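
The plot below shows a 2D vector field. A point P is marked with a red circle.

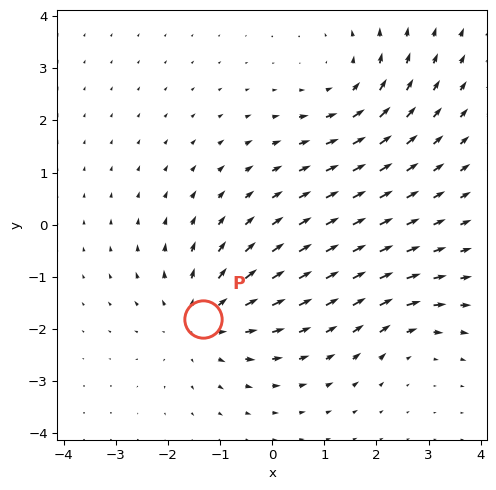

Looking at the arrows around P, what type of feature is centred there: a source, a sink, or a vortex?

At P (-1.3, -1.8) the arrows spread outward. Divergence about +4, curl ≈0 — positive divergence with near-zero curl is a source.

source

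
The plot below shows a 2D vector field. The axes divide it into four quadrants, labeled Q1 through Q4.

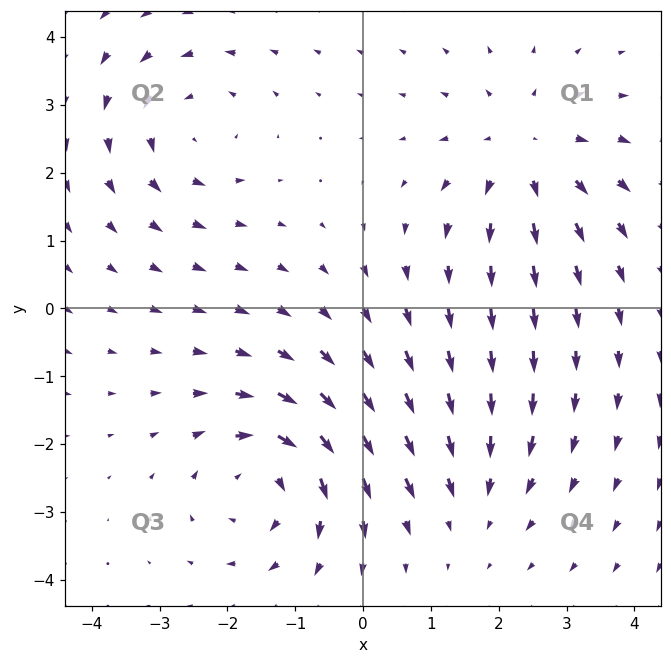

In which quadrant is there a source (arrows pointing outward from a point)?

Q1

The source sits at approximately (2.4, 2.3), which lies in quadrant Q1. The divergence there is about +4, positive as expected for a source.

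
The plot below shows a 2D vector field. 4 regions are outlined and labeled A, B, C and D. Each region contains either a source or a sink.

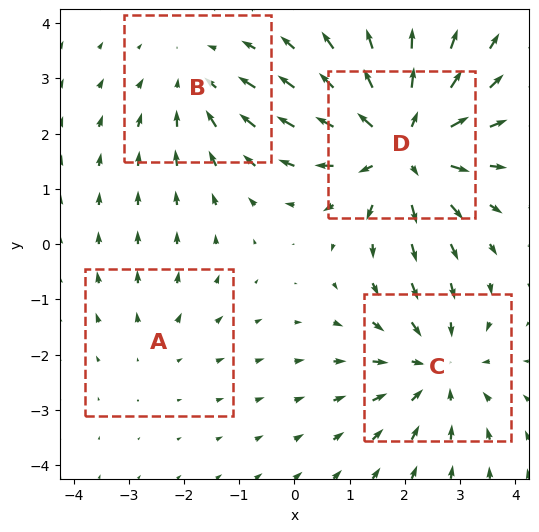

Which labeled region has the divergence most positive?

D

Divergence at each region's feature centre — A: about +2, B: about -3, C: about -4, D: about +6. Region D is most positive.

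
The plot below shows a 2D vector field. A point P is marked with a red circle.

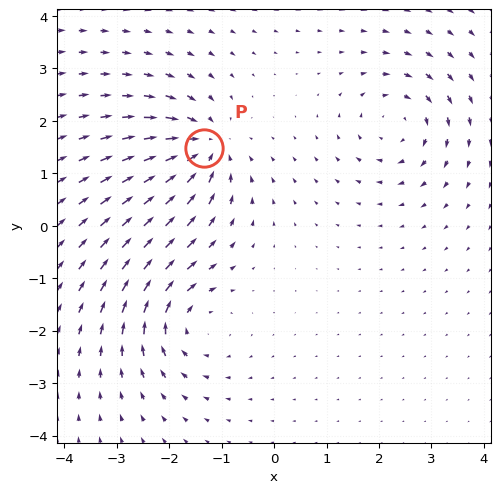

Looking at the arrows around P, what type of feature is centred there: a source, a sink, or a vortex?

At P (-1.3, 1.5) the arrows converge inward. Divergence about -7, curl ≈0 — negative divergence with near-zero curl is a sink.

sink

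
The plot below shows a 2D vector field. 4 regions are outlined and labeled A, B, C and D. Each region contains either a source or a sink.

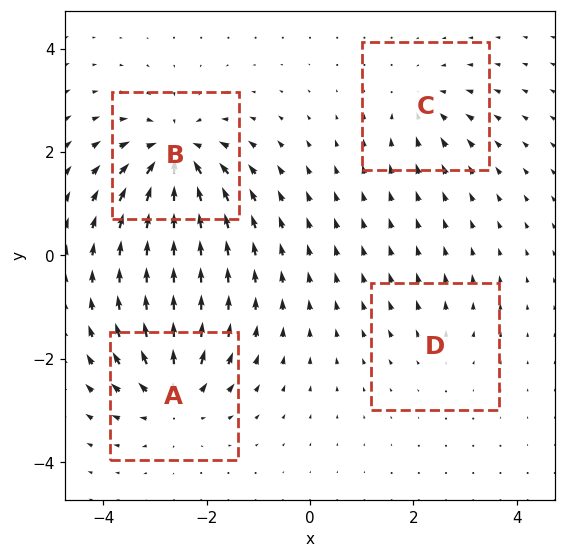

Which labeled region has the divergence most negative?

B

Divergence at each region's feature centre — A: about +7, B: about -8, C: about -4, D: about +2. Region B is most negative.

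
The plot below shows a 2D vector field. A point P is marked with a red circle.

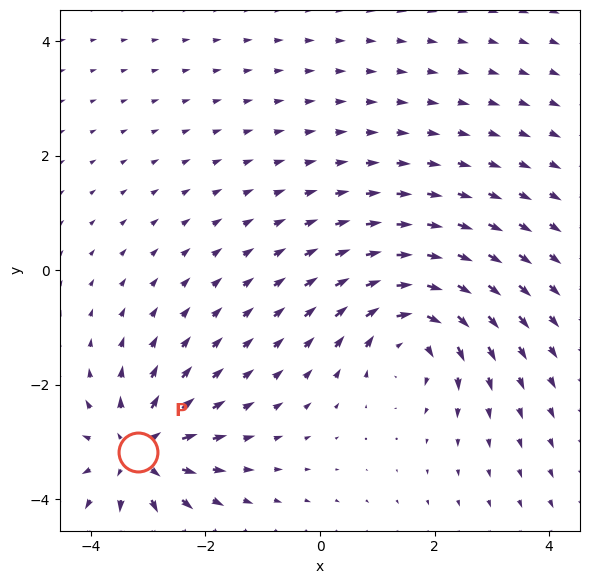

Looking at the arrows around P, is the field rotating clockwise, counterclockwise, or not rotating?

Near P at (-3.2, -3.2) the arrows show no circulation. The curl there is ≈0.

not rotating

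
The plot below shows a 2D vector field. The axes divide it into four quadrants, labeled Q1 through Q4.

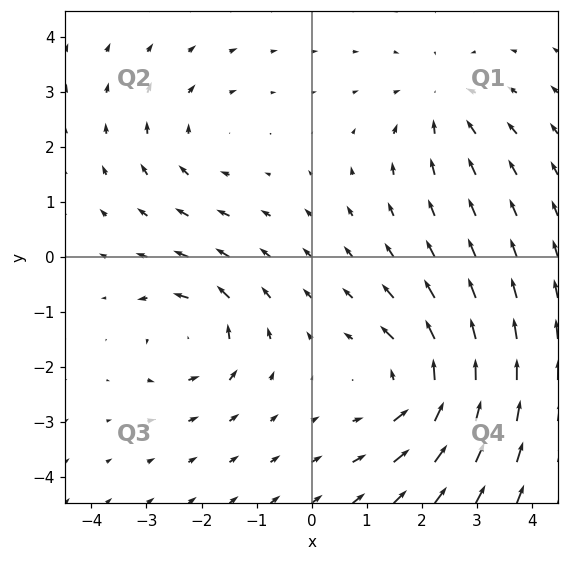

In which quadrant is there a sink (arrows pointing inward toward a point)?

The sink sits at approximately (2.4, 2.8), which lies in quadrant Q1. The divergence there is about -3, negative as expected for a sink.

Q1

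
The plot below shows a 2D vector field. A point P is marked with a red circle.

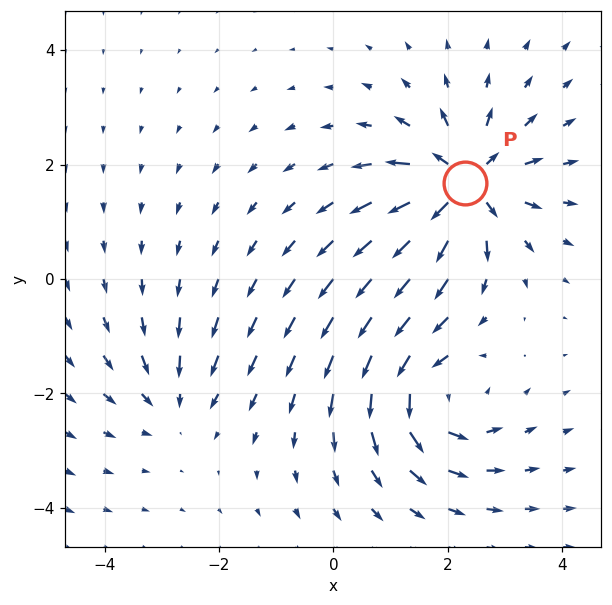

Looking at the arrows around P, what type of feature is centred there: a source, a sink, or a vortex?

source

At P (2.3, 1.7) the arrows spread outward. Divergence about +7, curl ≈0 — positive divergence with near-zero curl is a source.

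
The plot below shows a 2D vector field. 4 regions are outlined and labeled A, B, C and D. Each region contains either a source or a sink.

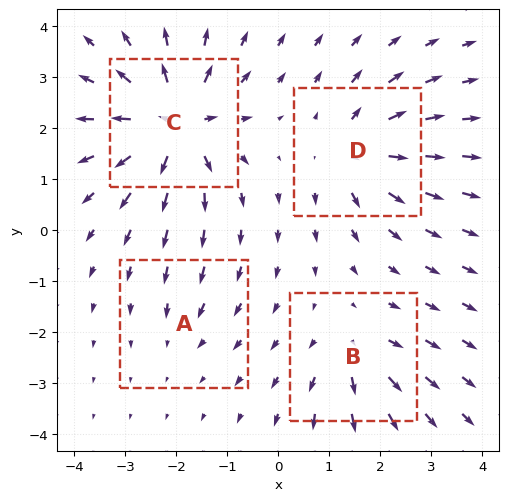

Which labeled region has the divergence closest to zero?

A

Divergence at each region's feature centre — A: about -2, B: about +4, C: about +9, D: about +6. Region A is closest to zero.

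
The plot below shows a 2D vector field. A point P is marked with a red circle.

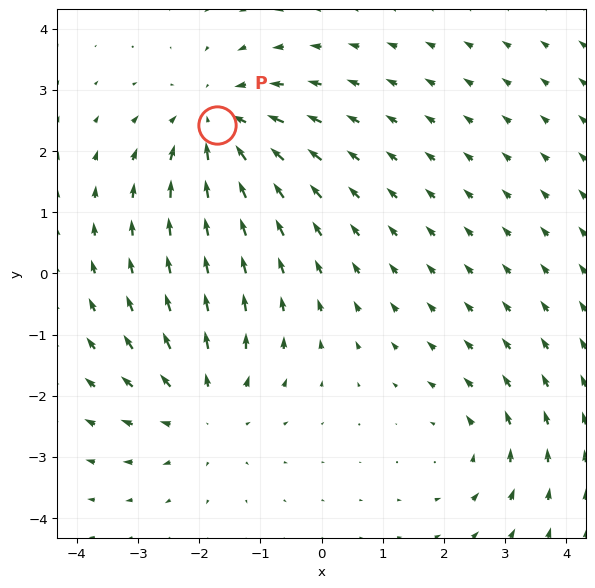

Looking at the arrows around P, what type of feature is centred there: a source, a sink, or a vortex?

sink

At P (-1.7, 2.4) the arrows converge inward. Divergence about -4, curl ≈0 — negative divergence with near-zero curl is a sink.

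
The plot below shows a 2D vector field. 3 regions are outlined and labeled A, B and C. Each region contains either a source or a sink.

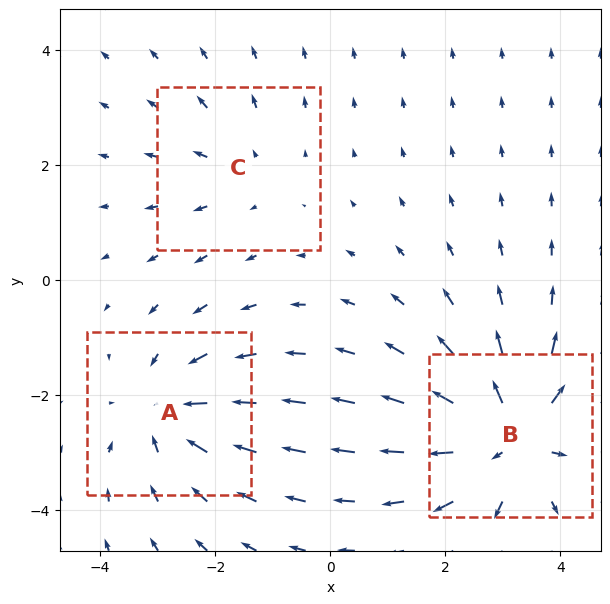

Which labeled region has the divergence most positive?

B

Divergence at each region's feature centre — A: about -3, B: about +4, C: about +2. Region B is most positive.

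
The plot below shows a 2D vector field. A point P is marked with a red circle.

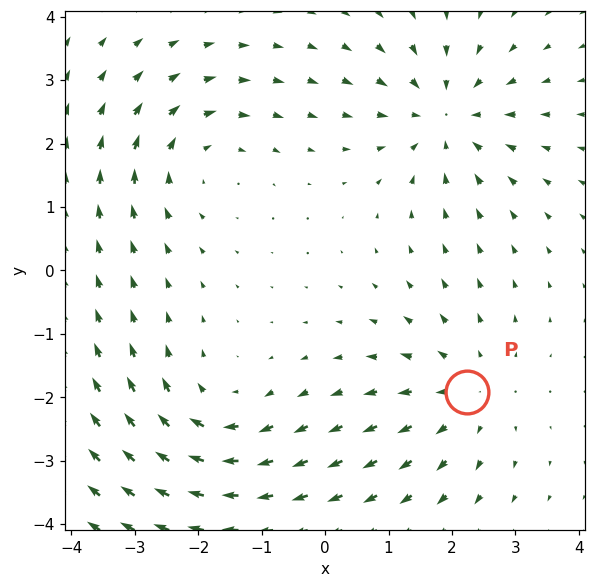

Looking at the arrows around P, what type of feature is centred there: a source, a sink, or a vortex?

At P (2.2, -1.9) the arrows spread outward. Divergence about +3, curl ≈0 — positive divergence with near-zero curl is a source.

source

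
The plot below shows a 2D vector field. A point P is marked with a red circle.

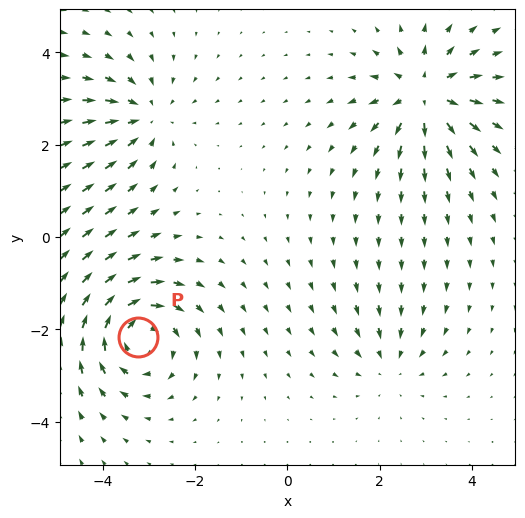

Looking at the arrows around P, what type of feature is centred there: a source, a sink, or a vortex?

vortex

At P (-3.2, -2.2) the arrows circulate clockwise. Divergence ≈0, curl about -6 — near-zero divergence with nonzero curl is a vortex.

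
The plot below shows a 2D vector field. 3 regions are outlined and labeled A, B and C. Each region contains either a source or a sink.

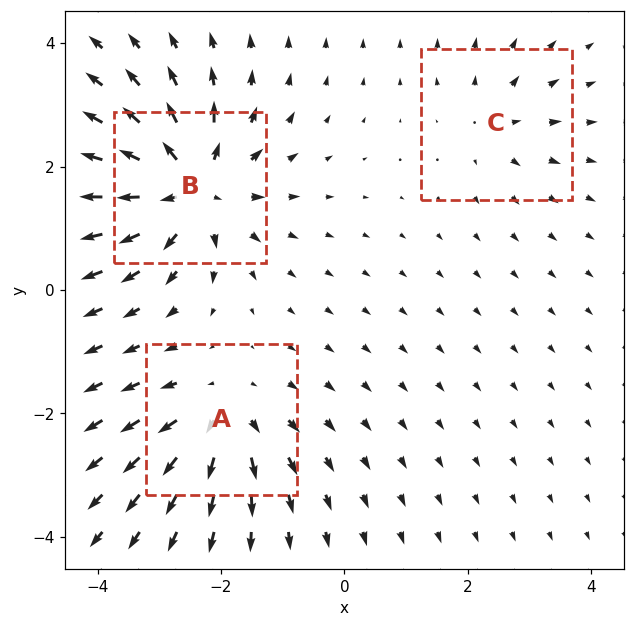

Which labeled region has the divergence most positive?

B

Divergence at each region's feature centre — A: about +4, B: about +6, C: about +3. Region B is most positive.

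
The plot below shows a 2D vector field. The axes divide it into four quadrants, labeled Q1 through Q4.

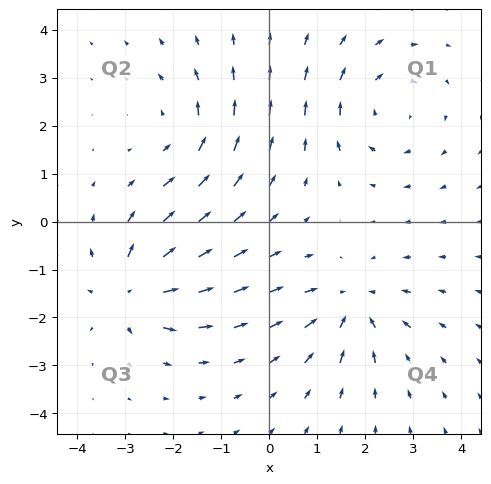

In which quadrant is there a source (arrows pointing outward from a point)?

Q3

The source sits at approximately (-2.9, -1.5), which lies in quadrant Q3. The divergence there is about +5, positive as expected for a source.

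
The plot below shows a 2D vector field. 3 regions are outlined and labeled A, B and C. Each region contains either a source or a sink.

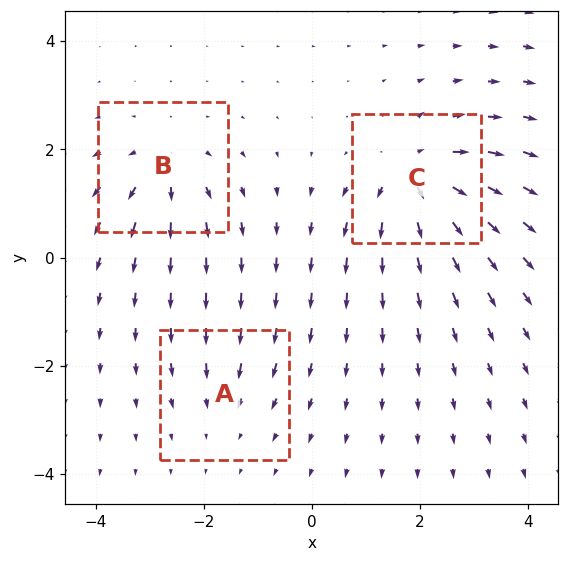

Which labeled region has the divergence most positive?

Divergence at each region's feature centre — A: about -2, B: about +4, C: about +5. Region C is most positive.

C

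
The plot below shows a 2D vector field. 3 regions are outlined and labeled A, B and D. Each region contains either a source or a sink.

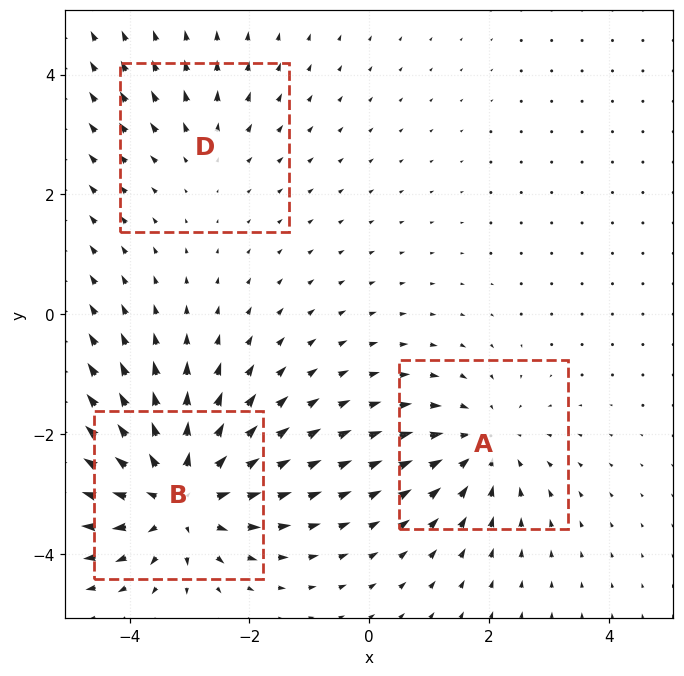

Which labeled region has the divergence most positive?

B

Divergence at each region's feature centre — A: about -3, B: about +5, D: about +2. Region B is most positive.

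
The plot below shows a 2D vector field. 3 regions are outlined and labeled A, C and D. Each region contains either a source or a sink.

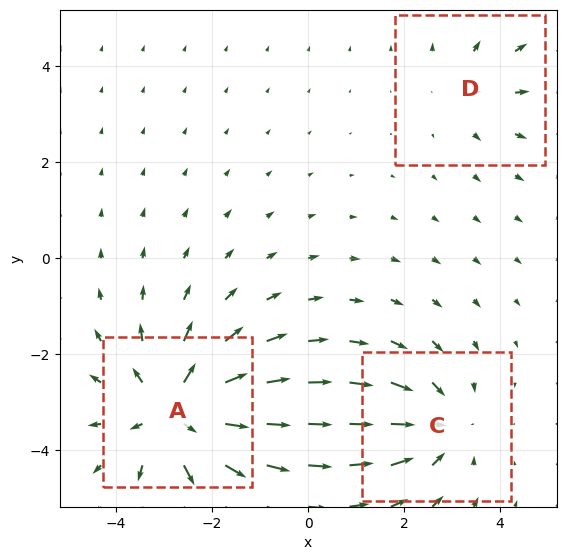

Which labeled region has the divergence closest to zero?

D

Divergence at each region's feature centre — A: about +4, C: about -3, D: about +2. Region D is closest to zero.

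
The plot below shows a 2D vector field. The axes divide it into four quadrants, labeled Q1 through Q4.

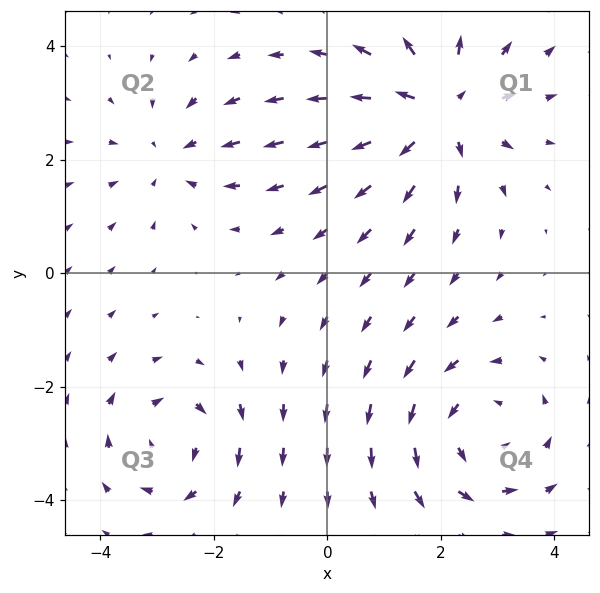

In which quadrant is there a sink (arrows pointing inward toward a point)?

The sink sits at approximately (-2.7, 2.0), which lies in quadrant Q2. The divergence there is about -3, negative as expected for a sink.

Q2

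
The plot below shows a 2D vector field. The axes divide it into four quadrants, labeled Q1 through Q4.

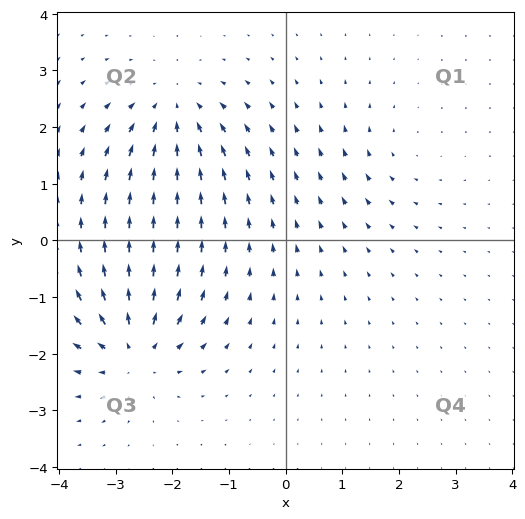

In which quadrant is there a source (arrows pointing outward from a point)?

The source sits at approximately (-2.7, -1.9), which lies in quadrant Q3. The divergence there is about +6, positive as expected for a source.

Q3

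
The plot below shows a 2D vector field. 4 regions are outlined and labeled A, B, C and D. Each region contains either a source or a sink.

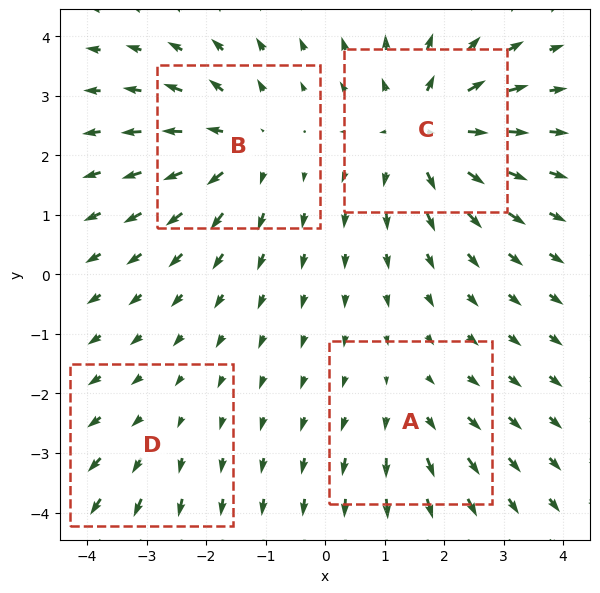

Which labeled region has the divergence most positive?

C

Divergence at each region's feature centre — A: about +3, B: about +5, C: about +7, D: about +2. Region C is most positive.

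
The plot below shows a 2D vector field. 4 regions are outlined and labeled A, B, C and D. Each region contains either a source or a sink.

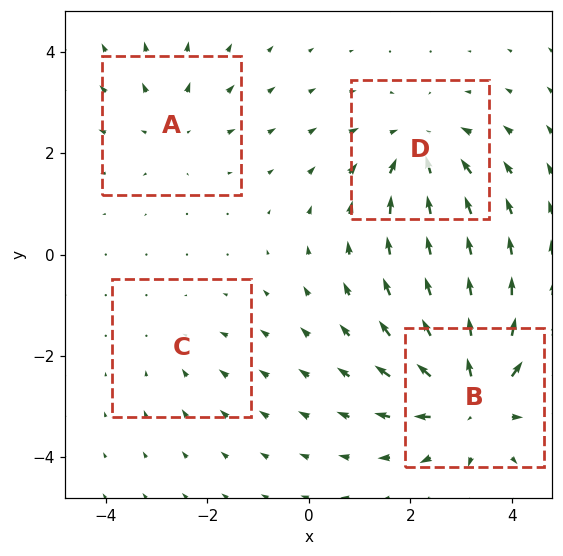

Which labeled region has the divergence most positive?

Divergence at each region's feature centre — A: about +3, B: about +6, C: about -2, D: about -4. Region B is most positive.

B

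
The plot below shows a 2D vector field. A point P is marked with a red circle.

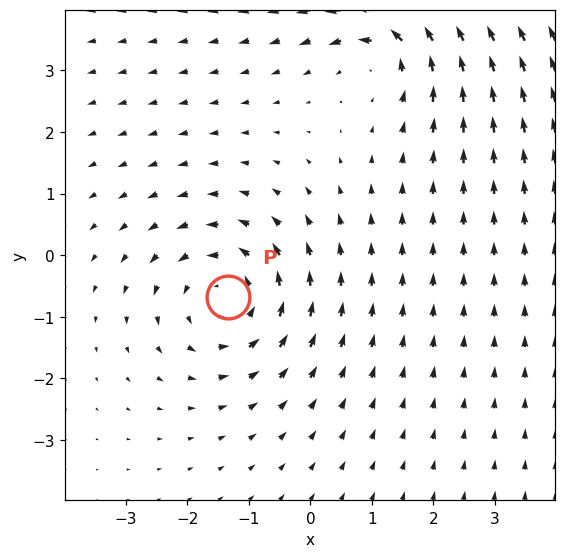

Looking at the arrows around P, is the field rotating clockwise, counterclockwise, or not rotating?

counterclockwise

Near P at (-1.3, -0.7) the arrows circulate counterclockwise. The curl (z-component) there is about +3; positive curl means counterclockwise rotation.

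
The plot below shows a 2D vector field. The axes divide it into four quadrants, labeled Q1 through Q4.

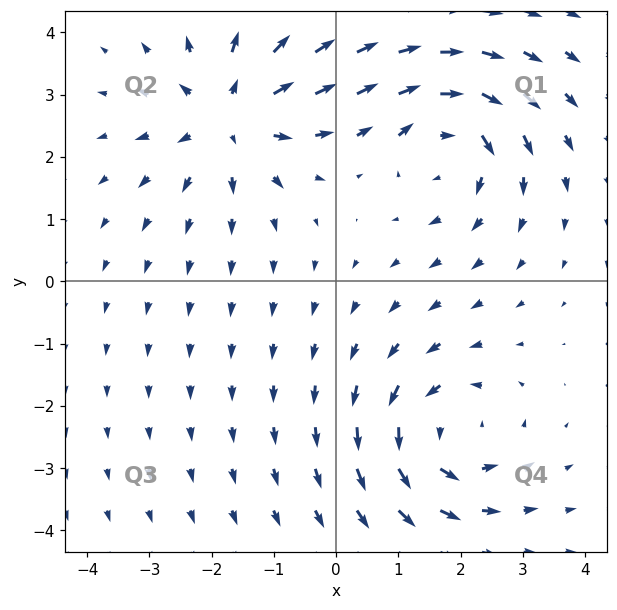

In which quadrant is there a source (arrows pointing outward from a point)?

The source sits at approximately (-1.7, 2.7), which lies in quadrant Q2. The divergence there is about +4, positive as expected for a source.

Q2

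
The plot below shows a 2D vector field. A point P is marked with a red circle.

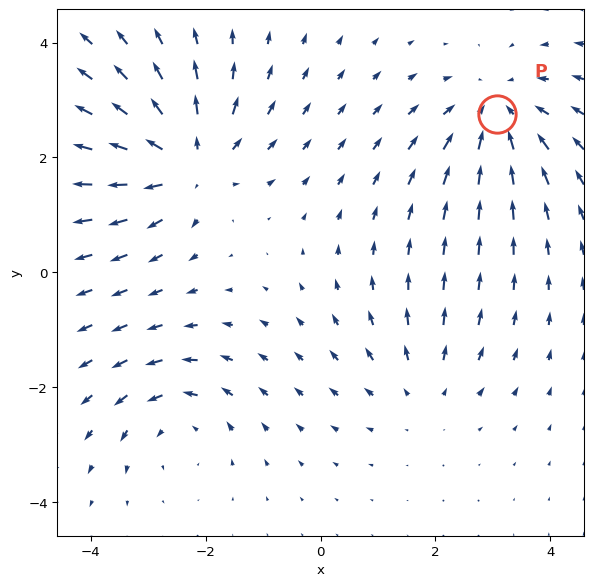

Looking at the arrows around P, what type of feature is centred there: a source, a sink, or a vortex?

At P (3.1, 2.8) the arrows converge inward. Divergence about -4, curl ≈0 — negative divergence with near-zero curl is a sink.

sink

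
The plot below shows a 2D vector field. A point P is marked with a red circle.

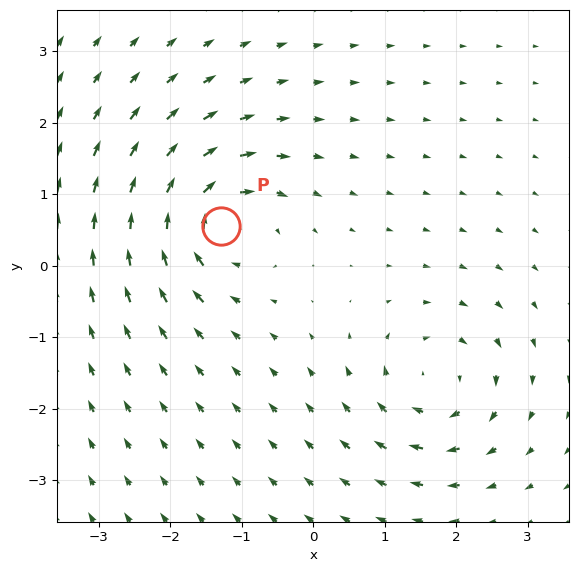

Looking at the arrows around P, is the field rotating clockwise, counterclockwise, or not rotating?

clockwise

Near P at (-1.3, 0.5) the arrows circulate clockwise. The curl (z-component) there is about -6; negative curl means clockwise rotation.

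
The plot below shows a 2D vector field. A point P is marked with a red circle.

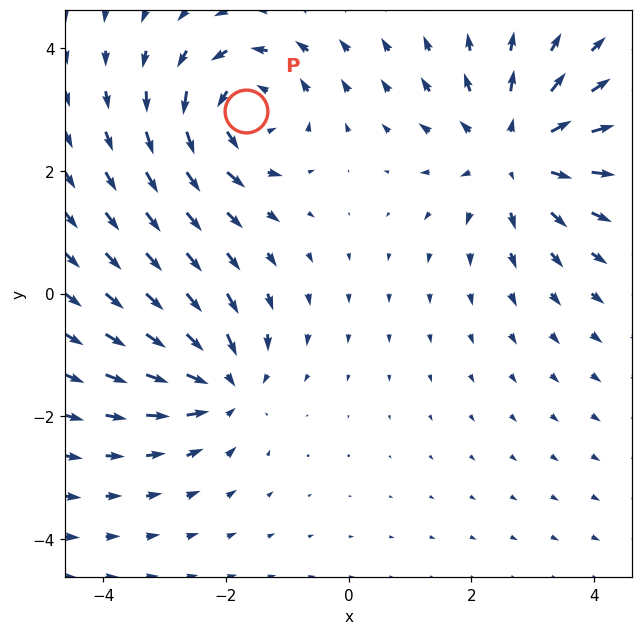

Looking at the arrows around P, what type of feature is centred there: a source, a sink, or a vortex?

vortex

At P (-1.7, 3.0) the arrows circulate counterclockwise. Divergence ≈0, curl about +4 — near-zero divergence with nonzero curl is a vortex.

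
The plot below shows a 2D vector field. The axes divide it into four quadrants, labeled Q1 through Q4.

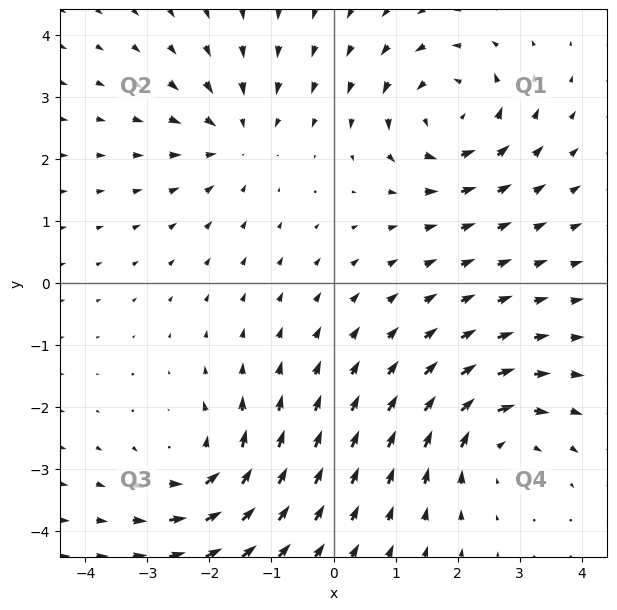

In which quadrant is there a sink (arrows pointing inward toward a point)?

The sink sits at approximately (-1.6, 2.3), which lies in quadrant Q2. The divergence there is about -4, negative as expected for a sink.

Q2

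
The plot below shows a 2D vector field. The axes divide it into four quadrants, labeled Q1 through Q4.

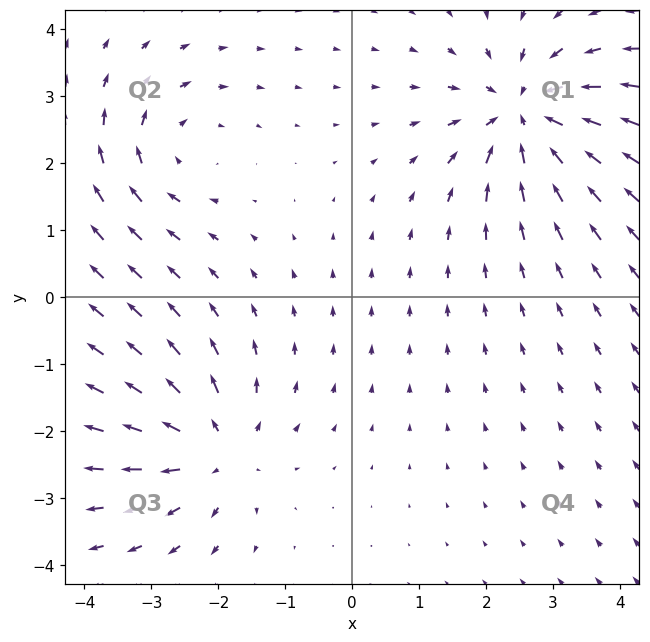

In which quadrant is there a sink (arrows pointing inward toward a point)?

The sink sits at approximately (2.6, 2.7), which lies in quadrant Q1. The divergence there is about -5, negative as expected for a sink.

Q1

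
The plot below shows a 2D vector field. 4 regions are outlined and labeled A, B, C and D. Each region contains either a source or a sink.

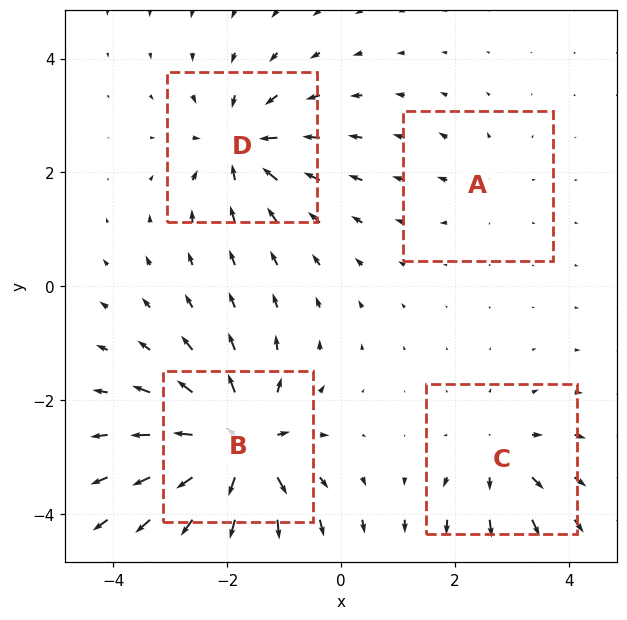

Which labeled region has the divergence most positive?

B

Divergence at each region's feature centre — A: about +2, B: about +9, C: about +4, D: about -6. Region B is most positive.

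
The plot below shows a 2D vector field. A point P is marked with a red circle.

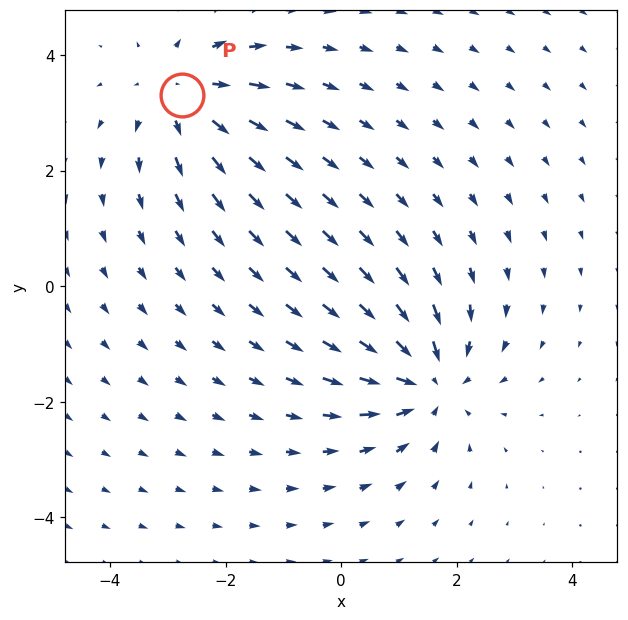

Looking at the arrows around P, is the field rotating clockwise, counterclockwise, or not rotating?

not rotating

Near P at (-2.7, 3.3) the arrows show no circulation. The curl there is ≈0.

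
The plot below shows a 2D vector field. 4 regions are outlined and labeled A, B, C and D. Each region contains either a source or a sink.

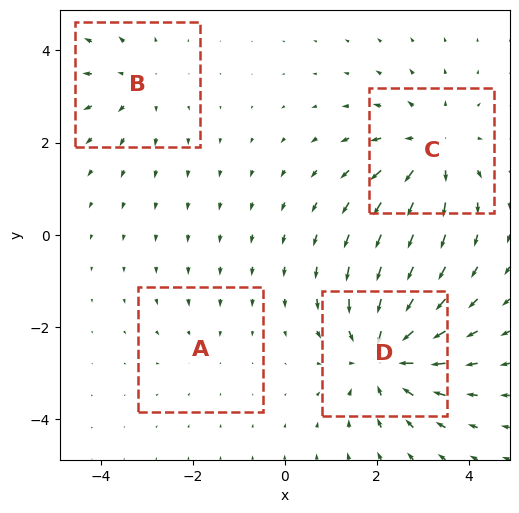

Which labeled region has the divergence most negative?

Divergence at each region's feature centre — A: about -2, B: about +3, C: about +5, D: about -6. Region D is most negative.

D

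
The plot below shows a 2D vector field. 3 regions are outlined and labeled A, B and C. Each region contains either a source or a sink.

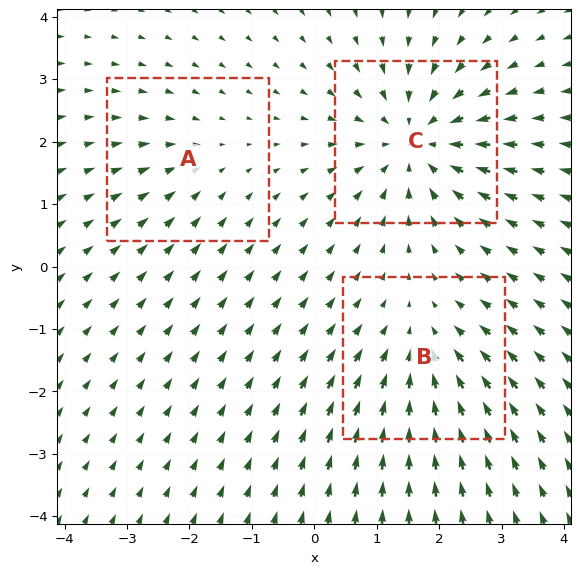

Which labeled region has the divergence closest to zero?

A

Divergence at each region's feature centre — A: about -2, B: about -3, C: about -4. Region A is closest to zero.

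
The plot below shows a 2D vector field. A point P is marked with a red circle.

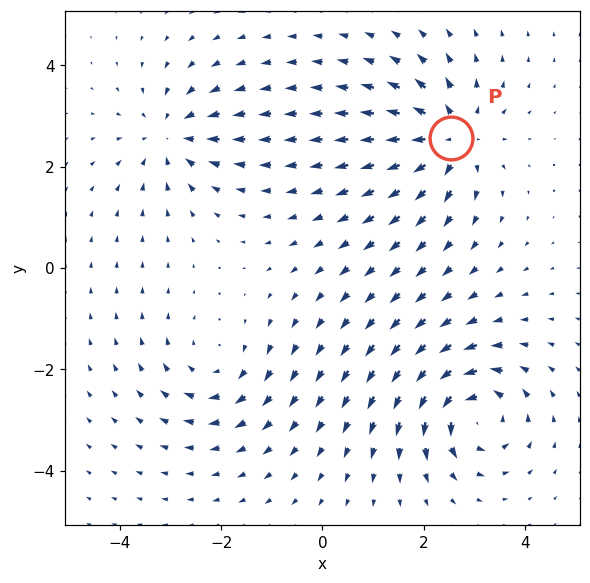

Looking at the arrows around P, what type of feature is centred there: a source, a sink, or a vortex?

At P (2.5, 2.6) the arrows spread outward. Divergence about +6, curl ≈0 — positive divergence with near-zero curl is a source.

source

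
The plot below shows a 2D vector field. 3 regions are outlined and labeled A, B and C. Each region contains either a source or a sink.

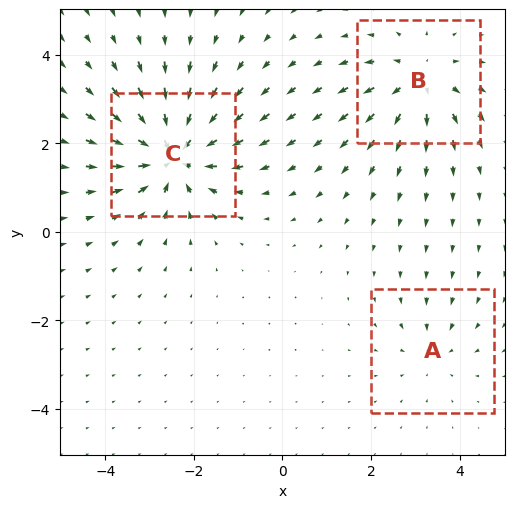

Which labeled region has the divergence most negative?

C

Divergence at each region's feature centre — A: about -2, B: about +4, C: about -6. Region C is most negative.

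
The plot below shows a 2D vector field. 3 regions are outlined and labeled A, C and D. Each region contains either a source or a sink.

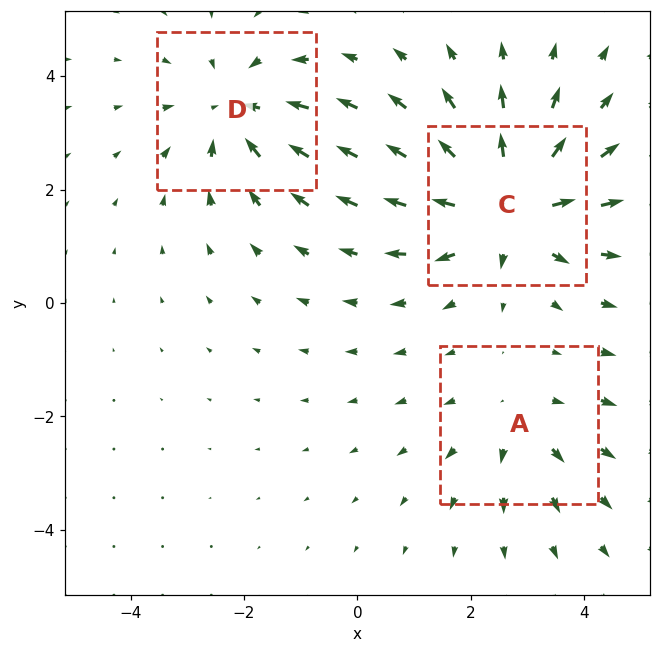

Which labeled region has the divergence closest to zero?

Divergence at each region's feature centre — A: about +2, C: about +4, D: about -3. Region A is closest to zero.

A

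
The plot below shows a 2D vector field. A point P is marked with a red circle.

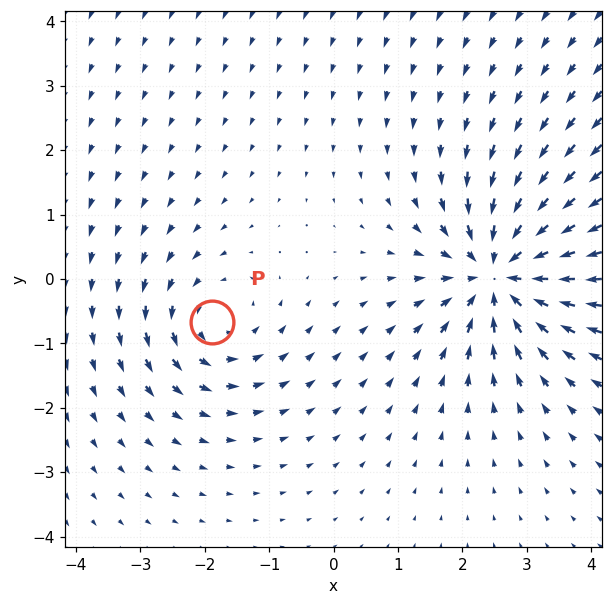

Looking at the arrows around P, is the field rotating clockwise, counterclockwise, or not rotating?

Near P at (-1.9, -0.7) the arrows circulate counterclockwise. The curl (z-component) there is about +3; positive curl means counterclockwise rotation.

counterclockwise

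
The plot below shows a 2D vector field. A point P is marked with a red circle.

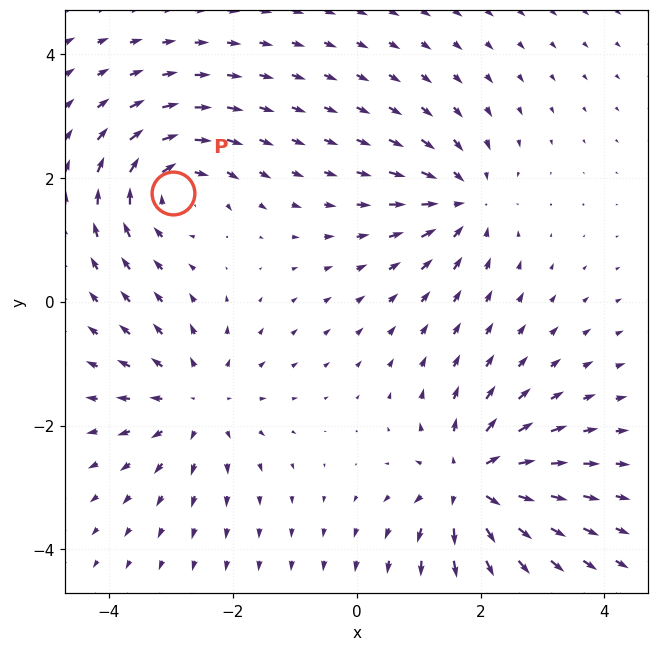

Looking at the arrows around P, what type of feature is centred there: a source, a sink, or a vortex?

At P (-3.0, 1.8) the arrows circulate clockwise. Divergence ≈0, curl about -4 — near-zero divergence with nonzero curl is a vortex.

vortex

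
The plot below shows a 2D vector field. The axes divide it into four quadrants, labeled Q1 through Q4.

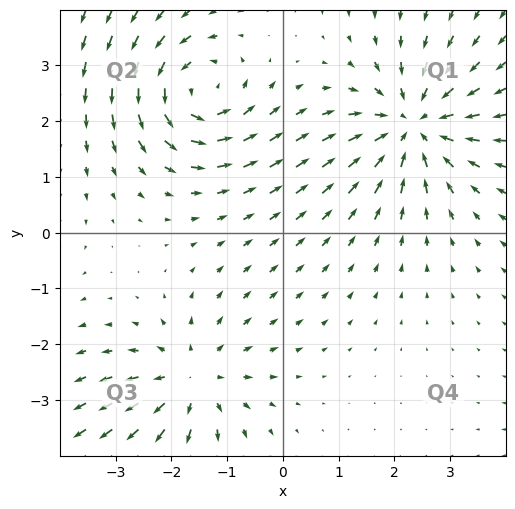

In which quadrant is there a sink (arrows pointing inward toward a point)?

Q1

The sink sits at approximately (2.3, 1.9), which lies in quadrant Q1. The divergence there is about -4, negative as expected for a sink.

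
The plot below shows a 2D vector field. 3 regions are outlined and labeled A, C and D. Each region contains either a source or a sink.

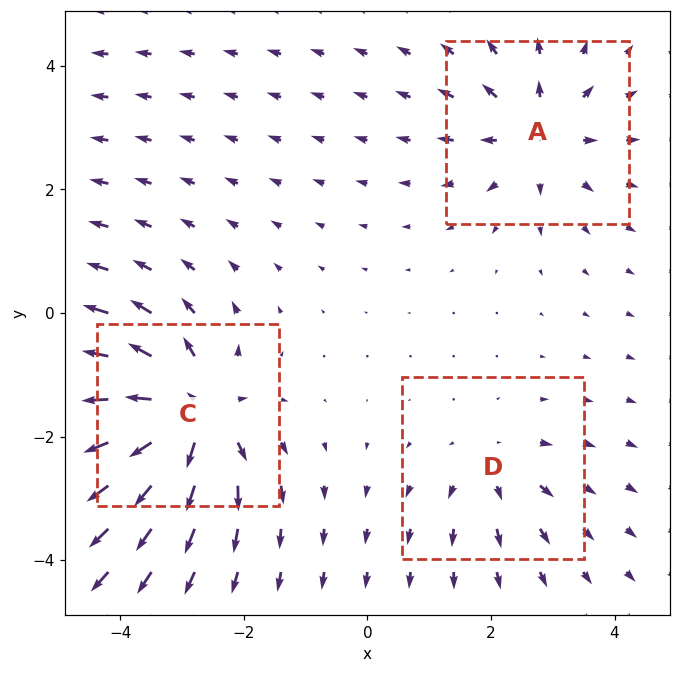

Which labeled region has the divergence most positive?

C

Divergence at each region's feature centre — A: about +4, C: about +6, D: about +3. Region C is most positive.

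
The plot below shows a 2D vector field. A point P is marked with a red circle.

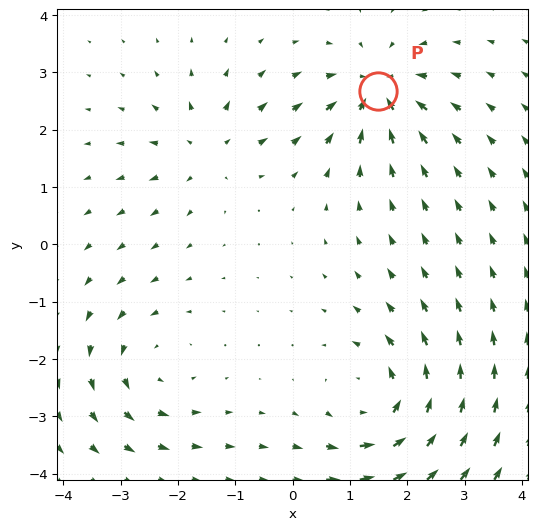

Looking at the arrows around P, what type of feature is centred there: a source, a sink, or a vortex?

sink

At P (1.5, 2.7) the arrows converge inward. Divergence about -5, curl ≈0 — negative divergence with near-zero curl is a sink.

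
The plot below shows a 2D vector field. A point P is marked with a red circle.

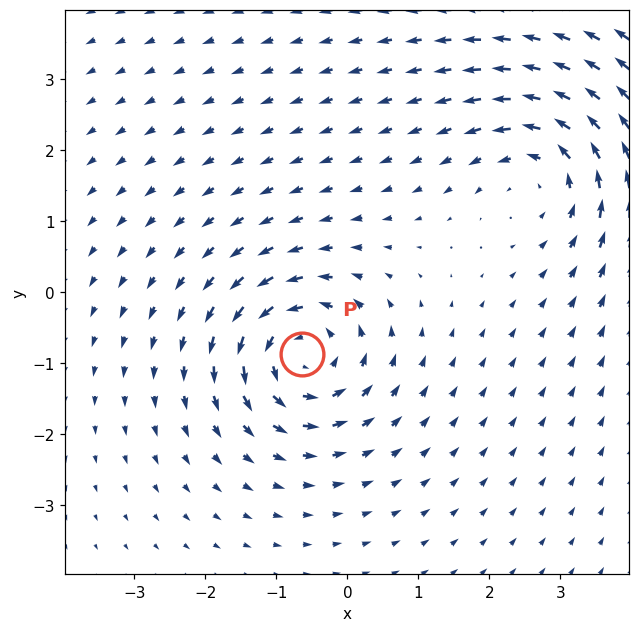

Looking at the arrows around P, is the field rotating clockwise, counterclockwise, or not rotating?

Near P at (-0.6, -0.9) the arrows circulate counterclockwise. The curl (z-component) there is about +4; positive curl means counterclockwise rotation.

counterclockwise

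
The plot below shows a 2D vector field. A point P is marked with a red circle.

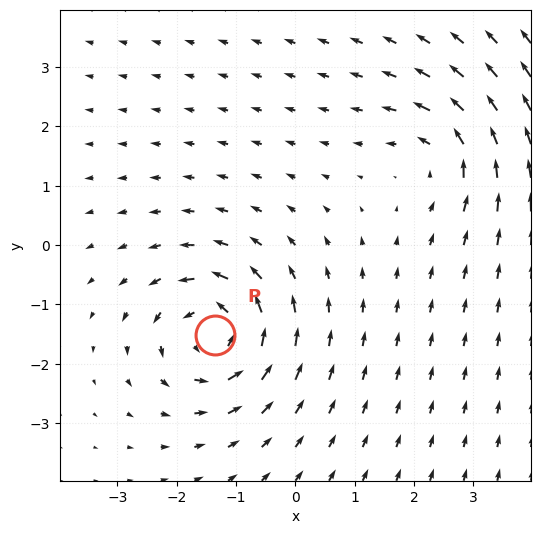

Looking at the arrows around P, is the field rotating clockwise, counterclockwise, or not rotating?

counterclockwise

Near P at (-1.4, -1.5) the arrows circulate counterclockwise. The curl (z-component) there is about +7; positive curl means counterclockwise rotation.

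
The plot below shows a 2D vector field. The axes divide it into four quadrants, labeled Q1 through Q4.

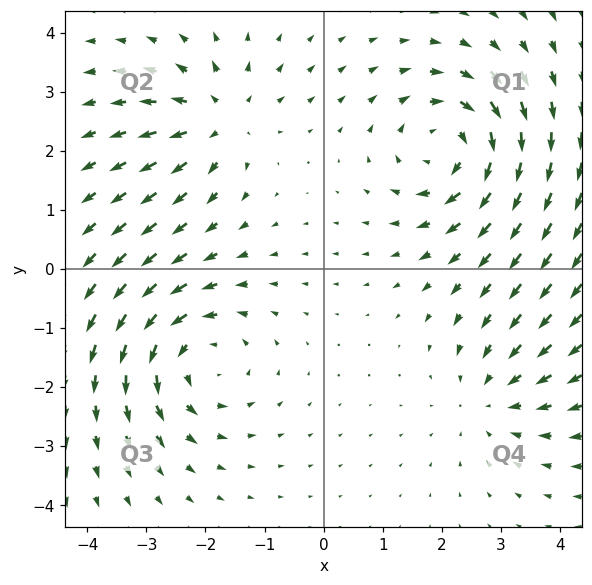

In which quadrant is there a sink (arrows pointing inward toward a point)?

Q4

The sink sits at approximately (2.9, -2.2), which lies in quadrant Q4. The divergence there is about -3, negative as expected for a sink.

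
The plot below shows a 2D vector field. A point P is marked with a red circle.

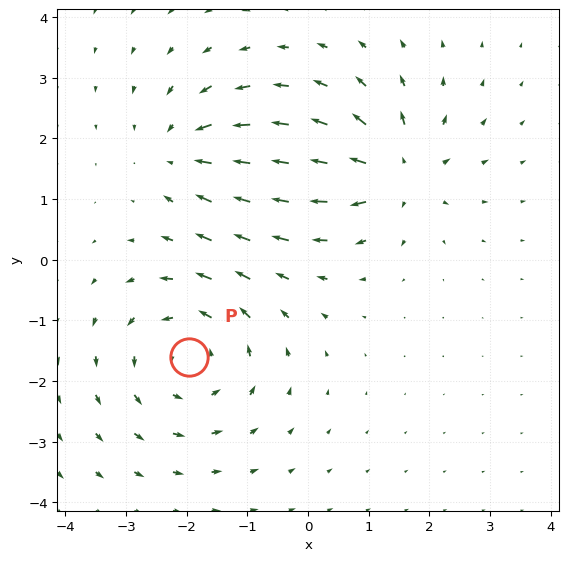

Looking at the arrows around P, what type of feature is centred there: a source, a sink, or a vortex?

At P (-2.0, -1.6) the arrows circulate counterclockwise. Divergence ≈0, curl about +4 — near-zero divergence with nonzero curl is a vortex.

vortex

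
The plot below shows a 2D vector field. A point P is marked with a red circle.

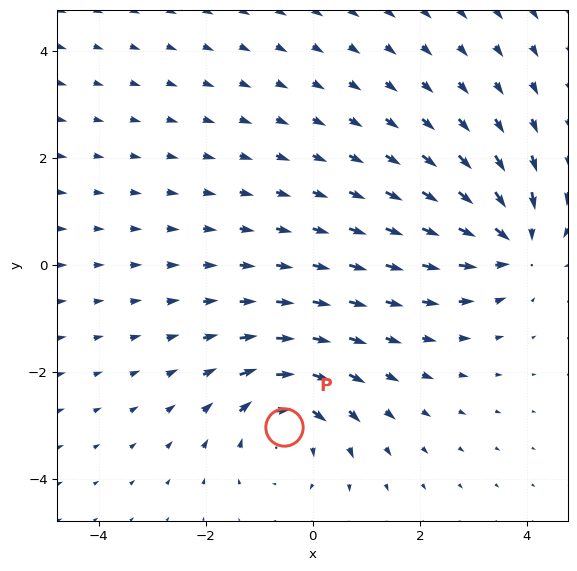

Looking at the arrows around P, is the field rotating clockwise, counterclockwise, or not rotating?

Near P at (-0.5, -3.0) the arrows circulate clockwise. The curl (z-component) there is about -3; negative curl means clockwise rotation.

clockwise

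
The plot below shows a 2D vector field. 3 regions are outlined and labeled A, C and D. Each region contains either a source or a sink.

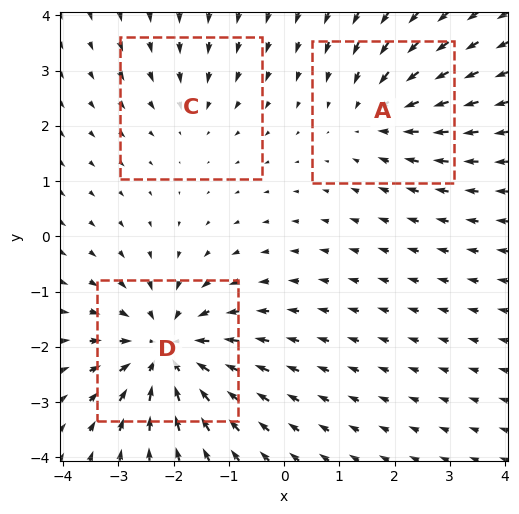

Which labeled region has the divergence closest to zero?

C

Divergence at each region's feature centre — A: about -3, C: about -2, D: about -5. Region C is closest to zero.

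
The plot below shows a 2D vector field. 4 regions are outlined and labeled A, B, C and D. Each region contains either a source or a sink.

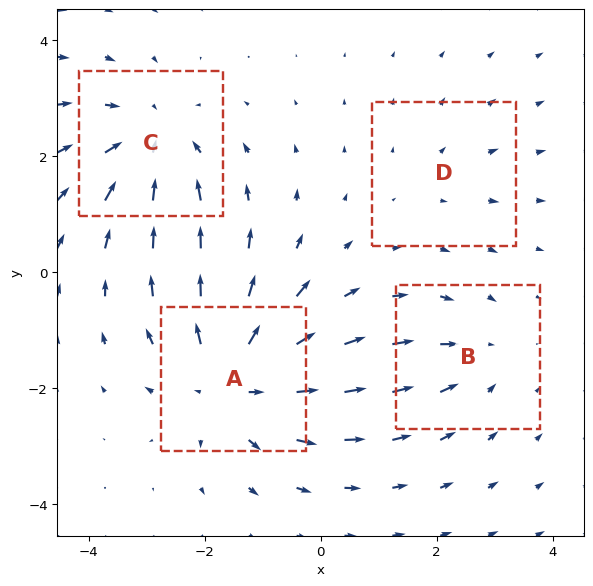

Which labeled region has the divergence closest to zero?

Divergence at each region's feature centre — A: about +6, B: about -3, C: about -4, D: about +2. Region D is closest to zero.

D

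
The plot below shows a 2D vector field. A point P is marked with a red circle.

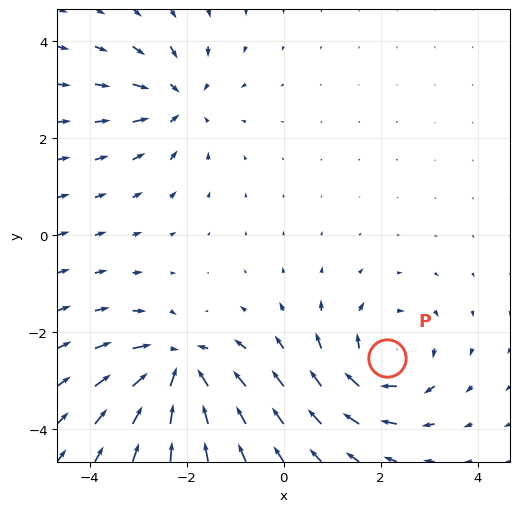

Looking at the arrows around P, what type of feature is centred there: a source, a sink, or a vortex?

At P (2.1, -2.5) the arrows circulate clockwise. Divergence ≈0, curl about -5 — near-zero divergence with nonzero curl is a vortex.

vortex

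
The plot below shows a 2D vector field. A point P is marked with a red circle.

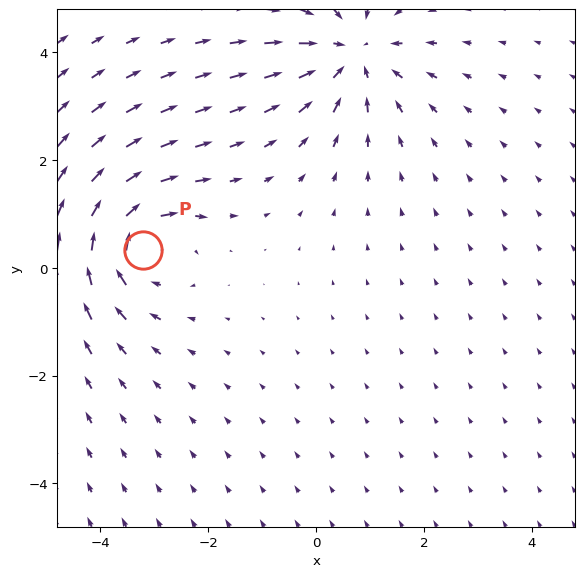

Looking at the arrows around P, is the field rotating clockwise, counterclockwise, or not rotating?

Near P at (-3.2, 0.3) the arrows circulate clockwise. The curl (z-component) there is about -5; negative curl means clockwise rotation.

clockwise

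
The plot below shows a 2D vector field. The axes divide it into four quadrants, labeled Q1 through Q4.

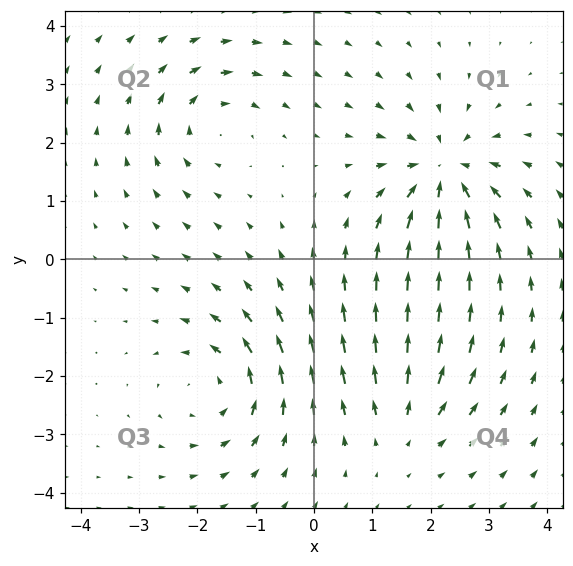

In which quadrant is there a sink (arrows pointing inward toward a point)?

Q1

The sink sits at approximately (2.2, 1.5), which lies in quadrant Q1. The divergence there is about -6, negative as expected for a sink.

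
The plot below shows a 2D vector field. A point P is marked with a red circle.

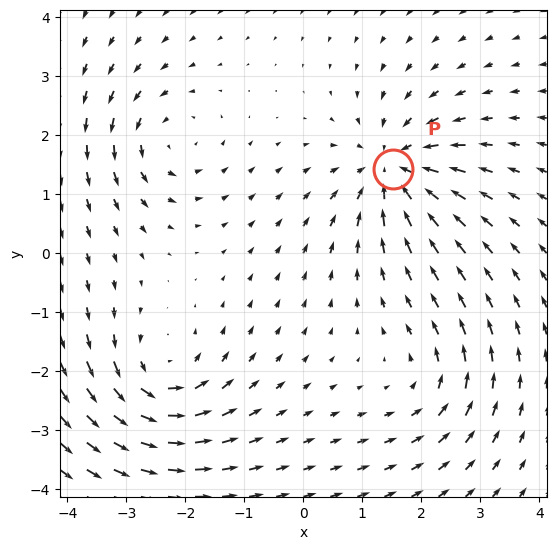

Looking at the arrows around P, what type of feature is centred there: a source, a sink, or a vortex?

sink

At P (1.5, 1.4) the arrows converge inward. Divergence about -5, curl ≈0 — negative divergence with near-zero curl is a sink.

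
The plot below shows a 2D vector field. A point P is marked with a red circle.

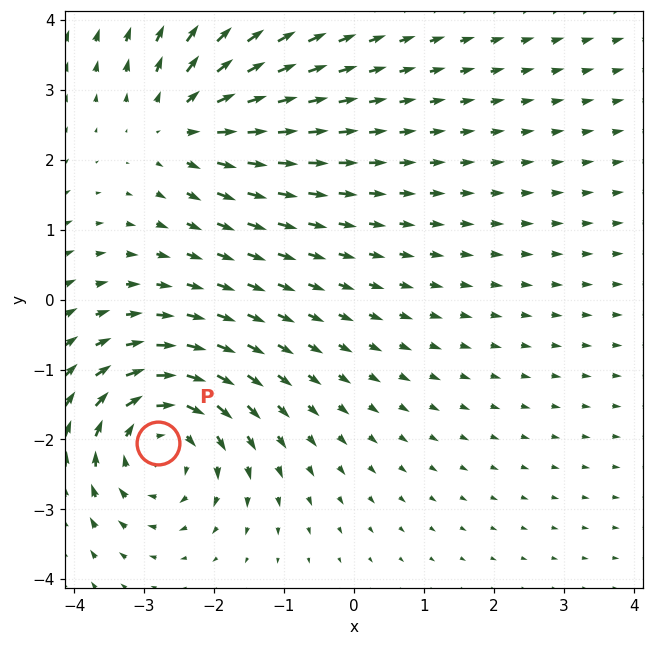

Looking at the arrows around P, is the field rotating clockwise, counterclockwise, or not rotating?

Near P at (-2.8, -2.1) the arrows circulate clockwise. The curl (z-component) there is about -4; negative curl means clockwise rotation.

clockwise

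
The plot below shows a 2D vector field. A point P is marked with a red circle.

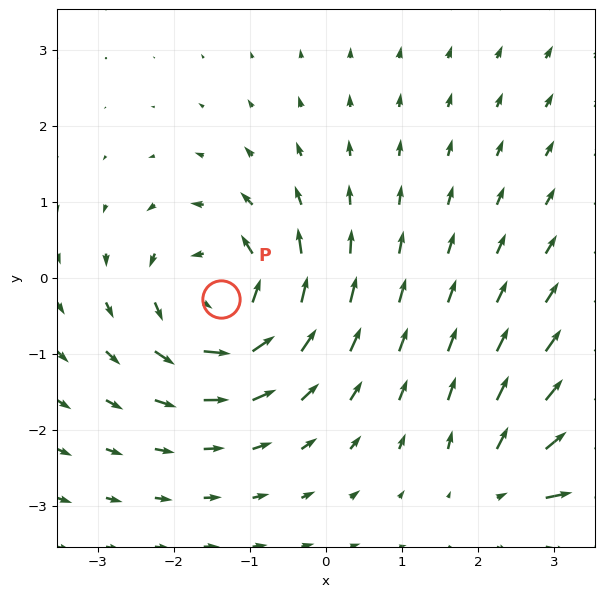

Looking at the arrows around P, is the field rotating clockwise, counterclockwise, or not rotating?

Near P at (-1.4, -0.3) the arrows circulate counterclockwise. The curl (z-component) there is about +5; positive curl means counterclockwise rotation.

counterclockwise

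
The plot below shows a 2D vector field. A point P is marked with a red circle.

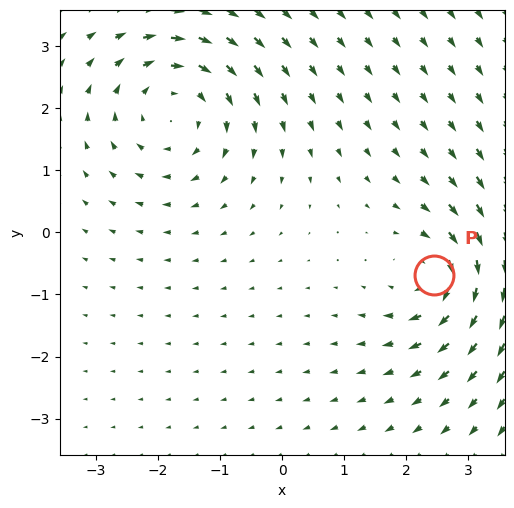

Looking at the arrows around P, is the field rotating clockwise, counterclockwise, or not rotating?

clockwise

Near P at (2.4, -0.7) the arrows circulate clockwise. The curl (z-component) there is about -4; negative curl means clockwise rotation.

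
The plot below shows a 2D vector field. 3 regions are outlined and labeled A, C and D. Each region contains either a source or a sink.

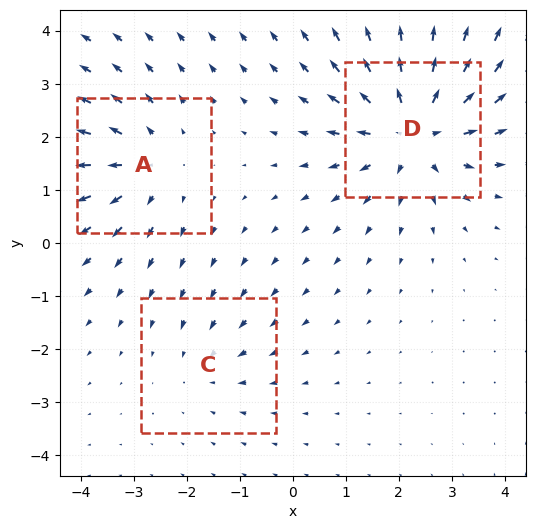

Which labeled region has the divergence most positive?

Divergence at each region's feature centre — A: about +3, C: about -2, D: about +5. Region D is most positive.

D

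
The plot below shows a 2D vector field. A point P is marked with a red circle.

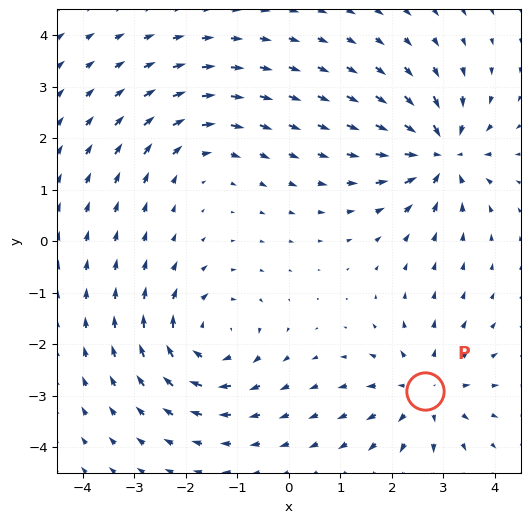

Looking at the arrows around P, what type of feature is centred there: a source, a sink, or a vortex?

At P (2.6, -2.9) the arrows spread outward. Divergence about +4, curl ≈0 — positive divergence with near-zero curl is a source.

source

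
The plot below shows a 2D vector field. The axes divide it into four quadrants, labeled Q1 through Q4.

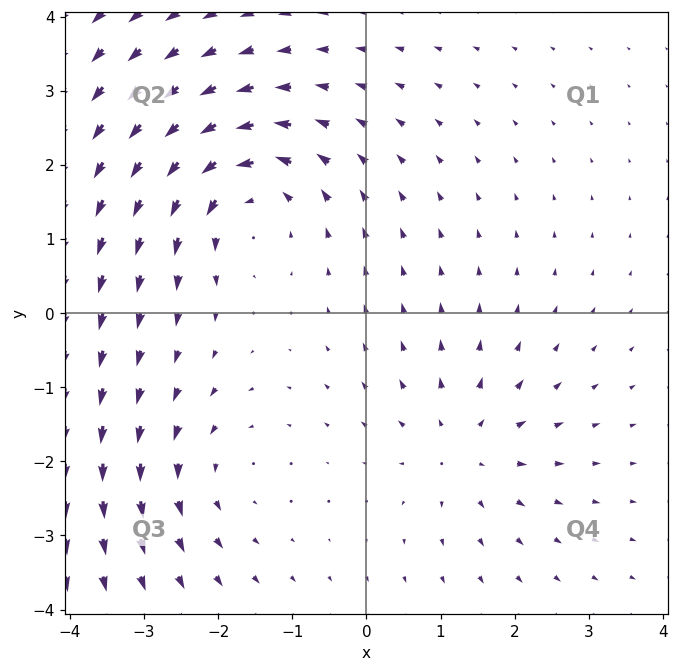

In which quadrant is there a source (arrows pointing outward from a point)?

Q4

The source sits at approximately (1.3, -1.8), which lies in quadrant Q4. The divergence there is about +4, positive as expected for a source.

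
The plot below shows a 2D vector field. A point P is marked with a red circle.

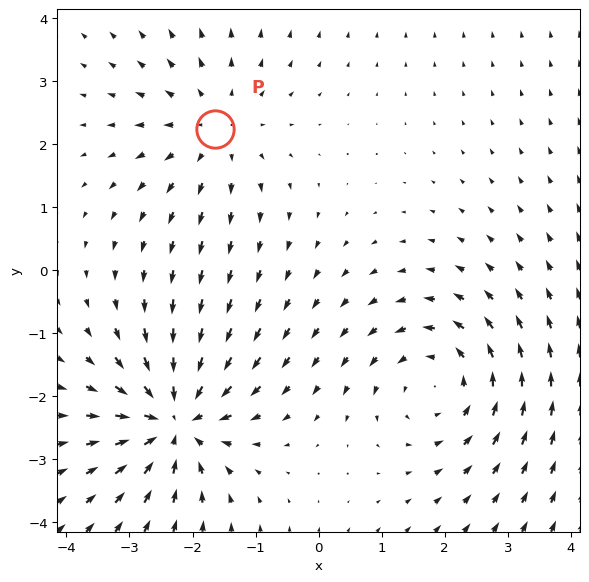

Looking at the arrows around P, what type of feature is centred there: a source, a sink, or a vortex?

source

At P (-1.6, 2.2) the arrows spread outward. Divergence about +3, curl ≈0 — positive divergence with near-zero curl is a source.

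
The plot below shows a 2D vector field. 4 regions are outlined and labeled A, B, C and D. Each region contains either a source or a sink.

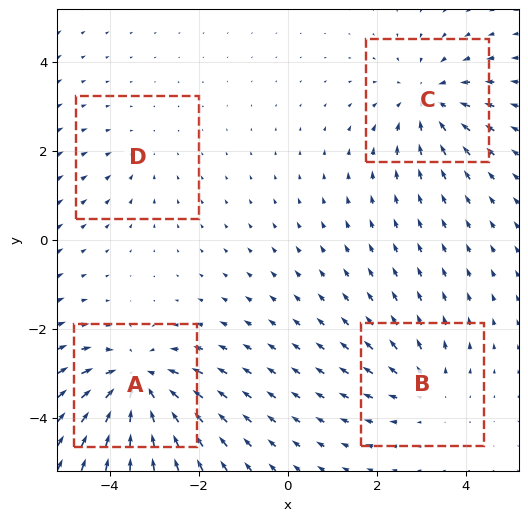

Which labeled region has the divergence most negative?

Divergence at each region's feature centre — A: about -6, B: about +3, C: about -4, D: about -2. Region A is most negative.

A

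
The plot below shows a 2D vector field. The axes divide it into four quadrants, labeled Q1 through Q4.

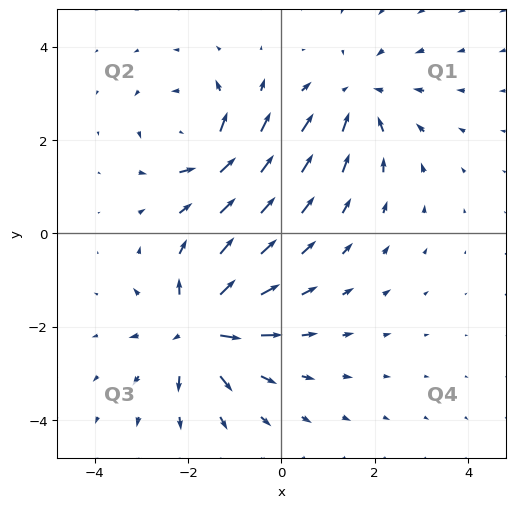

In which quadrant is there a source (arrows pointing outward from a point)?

The source sits at approximately (-1.8, -2.0), which lies in quadrant Q3. The divergence there is about +6, positive as expected for a source.

Q3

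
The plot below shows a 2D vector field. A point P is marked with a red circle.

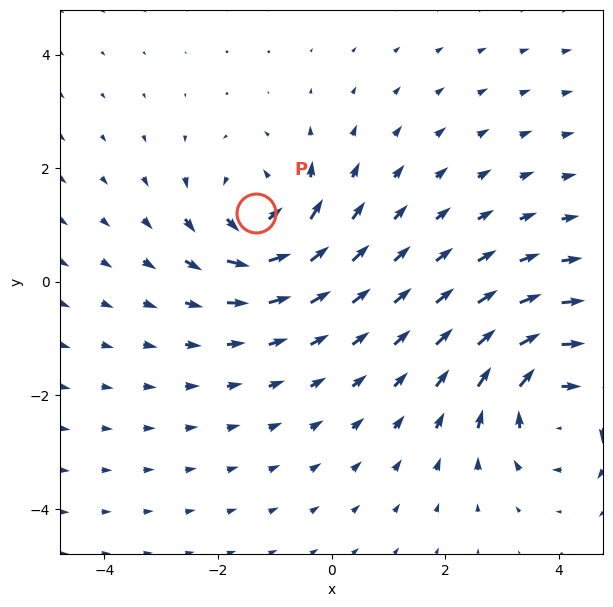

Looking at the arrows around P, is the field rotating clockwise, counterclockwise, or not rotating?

counterclockwise

Near P at (-1.3, 1.2) the arrows circulate counterclockwise. The curl (z-component) there is about +4; positive curl means counterclockwise rotation.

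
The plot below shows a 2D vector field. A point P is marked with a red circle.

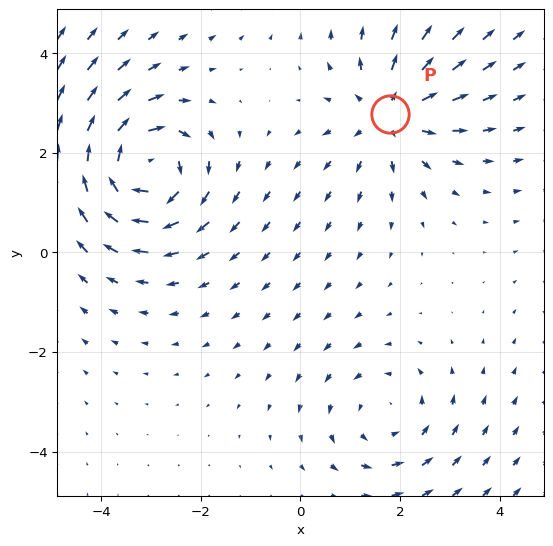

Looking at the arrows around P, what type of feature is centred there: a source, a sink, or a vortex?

At P (1.8, 2.8) the arrows spread outward. Divergence about +3, curl ≈0 — positive divergence with near-zero curl is a source.

source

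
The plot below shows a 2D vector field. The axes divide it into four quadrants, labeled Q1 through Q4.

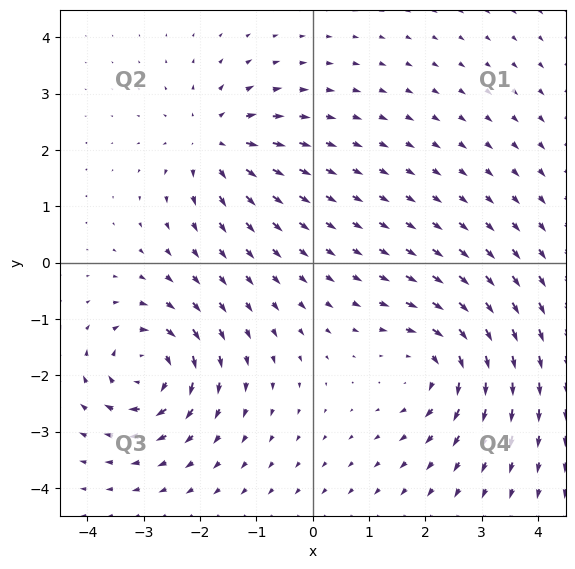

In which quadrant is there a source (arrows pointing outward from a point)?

The source sits at approximately (-1.7, 2.1), which lies in quadrant Q2. The divergence there is about +5, positive as expected for a source.

Q2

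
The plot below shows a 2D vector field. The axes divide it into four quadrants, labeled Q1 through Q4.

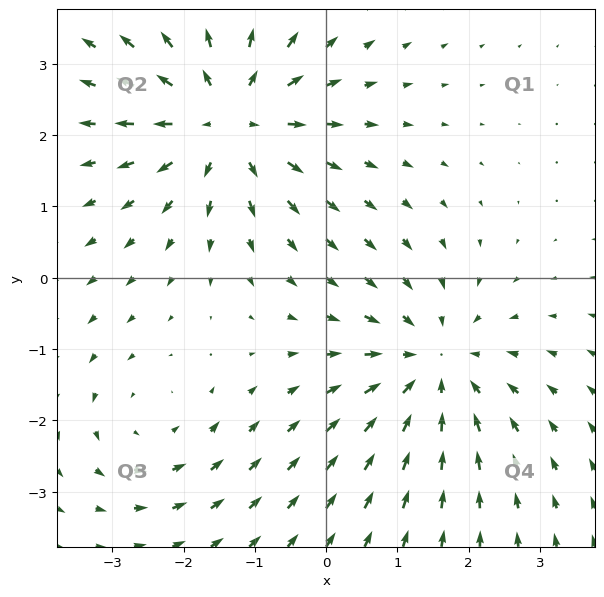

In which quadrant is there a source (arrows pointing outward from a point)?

Q2

The source sits at approximately (-1.4, 2.2), which lies in quadrant Q2. The divergence there is about +5, positive as expected for a source.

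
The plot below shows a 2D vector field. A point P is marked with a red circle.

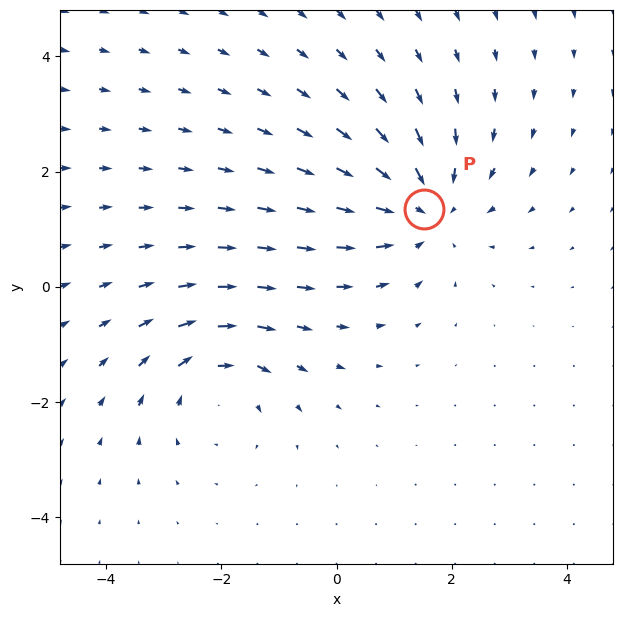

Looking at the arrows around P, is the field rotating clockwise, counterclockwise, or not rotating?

Near P at (1.5, 1.4) the arrows show no circulation. The curl there is ≈0.

not rotating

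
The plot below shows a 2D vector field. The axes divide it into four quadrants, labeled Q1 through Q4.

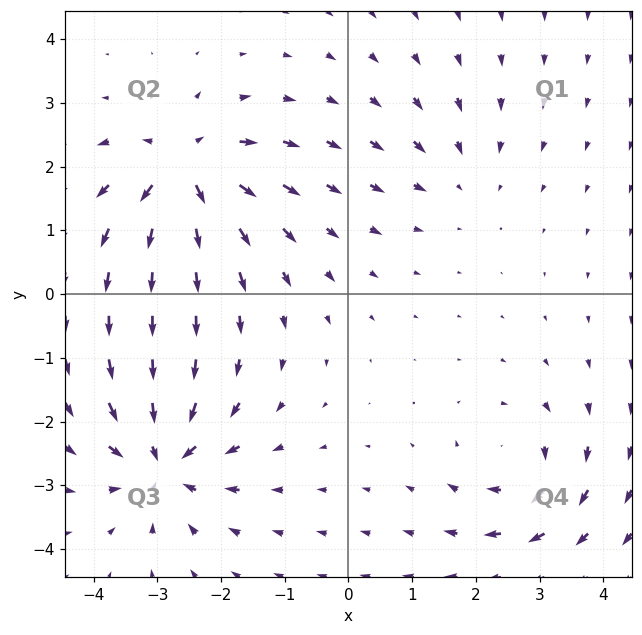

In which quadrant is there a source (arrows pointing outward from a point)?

Q2

The source sits at approximately (-2.6, 2.0), which lies in quadrant Q2. The divergence there is about +7, positive as expected for a source.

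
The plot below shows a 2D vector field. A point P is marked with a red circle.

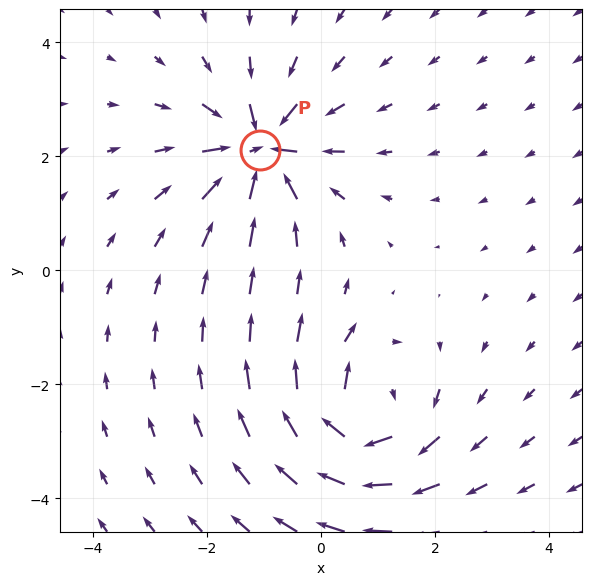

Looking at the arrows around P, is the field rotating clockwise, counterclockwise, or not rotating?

Near P at (-1.1, 2.1) the arrows show no circulation. The curl there is ≈0.

not rotating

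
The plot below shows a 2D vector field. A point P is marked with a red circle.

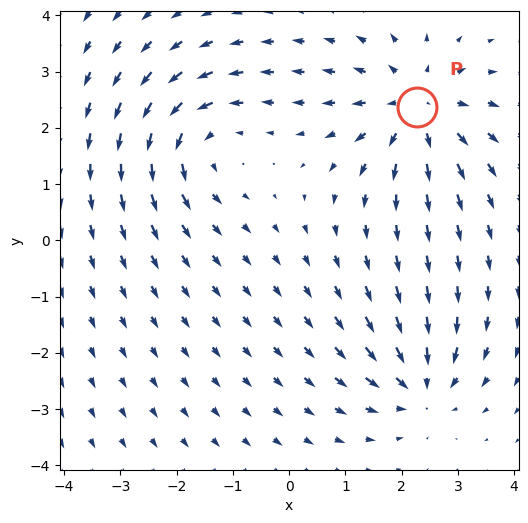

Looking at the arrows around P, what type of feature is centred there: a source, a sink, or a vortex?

source

At P (2.3, 2.4) the arrows spread outward. Divergence about +4, curl ≈0 — positive divergence with near-zero curl is a source.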